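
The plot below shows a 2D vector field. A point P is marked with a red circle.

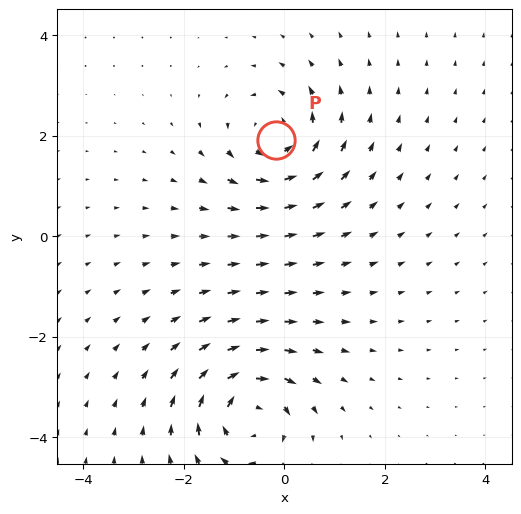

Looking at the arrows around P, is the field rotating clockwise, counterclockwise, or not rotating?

Near P at (-0.2, 1.9) the arrows circulate counterclockwise. The curl (z-component) there is about +5; positive curl means counterclockwise rotation.

counterclockwise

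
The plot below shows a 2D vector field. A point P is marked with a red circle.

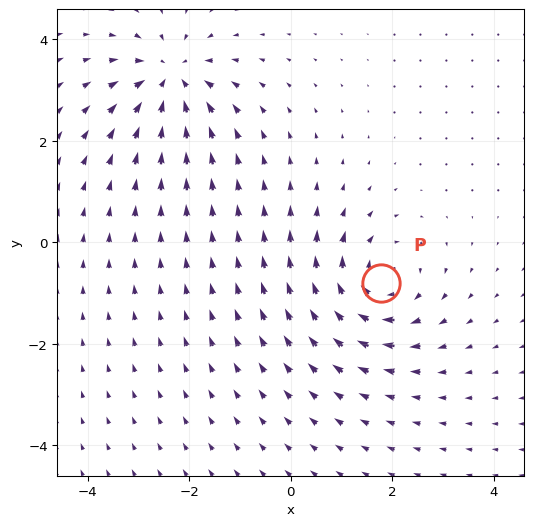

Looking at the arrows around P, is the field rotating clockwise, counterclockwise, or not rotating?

clockwise

Near P at (1.8, -0.8) the arrows circulate clockwise. The curl (z-component) there is about -4; negative curl means clockwise rotation.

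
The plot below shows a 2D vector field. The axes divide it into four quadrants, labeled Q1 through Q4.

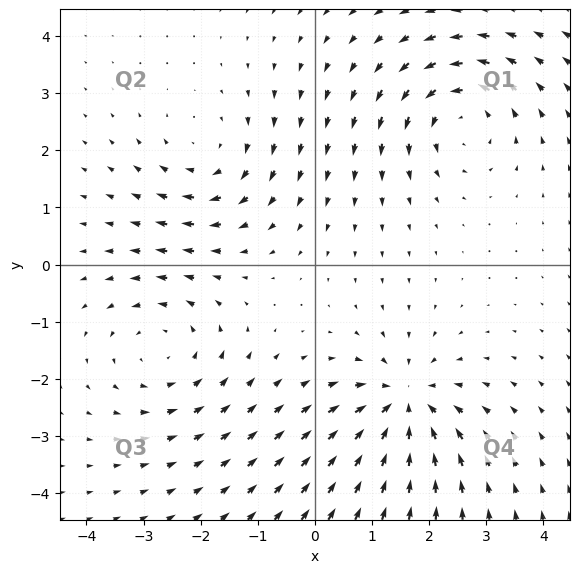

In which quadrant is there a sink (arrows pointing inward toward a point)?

Q4

The sink sits at approximately (1.6, -2.4), which lies in quadrant Q4. The divergence there is about -6, negative as expected for a sink.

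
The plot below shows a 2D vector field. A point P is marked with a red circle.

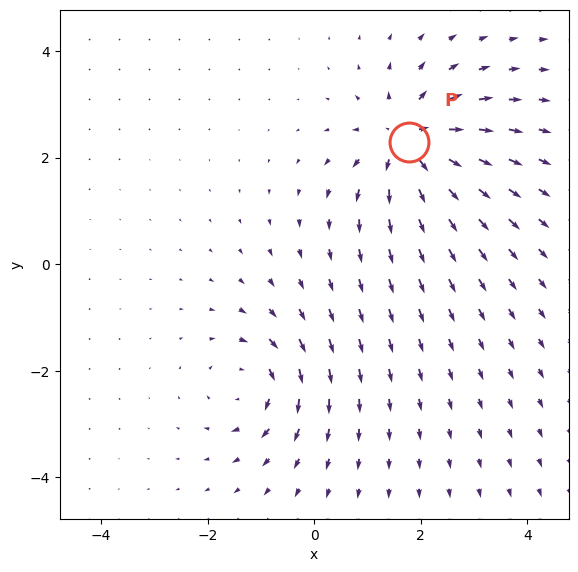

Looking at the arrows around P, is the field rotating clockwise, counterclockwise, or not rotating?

not rotating

Near P at (1.8, 2.3) the arrows show no circulation. The curl there is ≈0.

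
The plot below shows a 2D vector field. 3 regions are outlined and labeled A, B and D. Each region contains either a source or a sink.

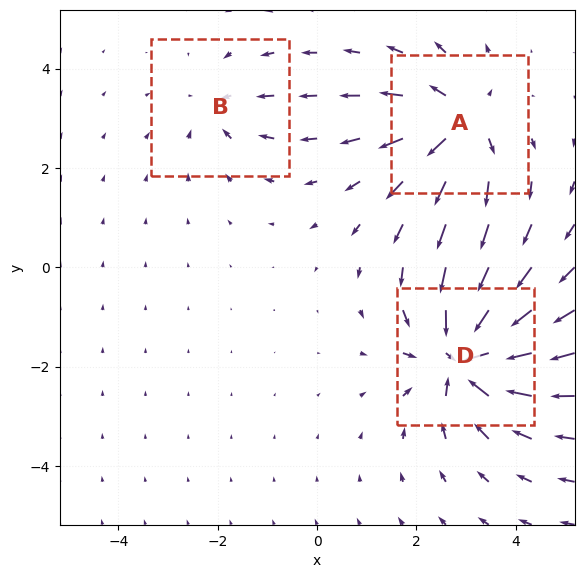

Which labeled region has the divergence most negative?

D

Divergence at each region's feature centre — A: about +4, B: about -2, D: about -6. Region D is most negative.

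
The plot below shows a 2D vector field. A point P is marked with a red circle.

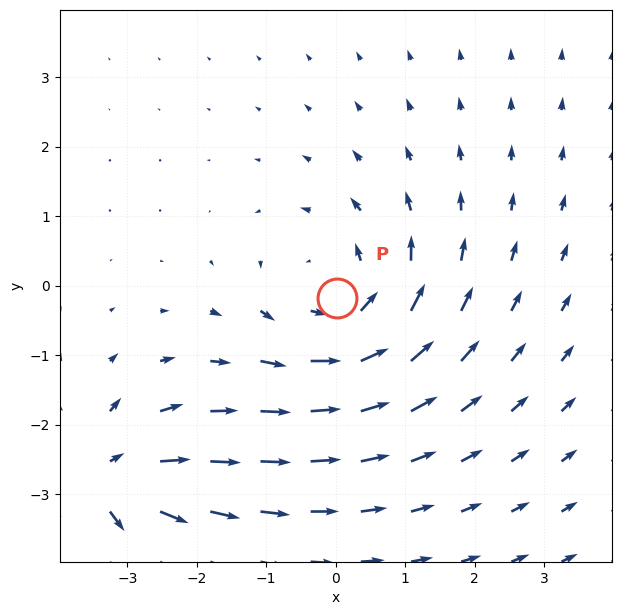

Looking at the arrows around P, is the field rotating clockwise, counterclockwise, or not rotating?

counterclockwise

Near P at (0.0, -0.2) the arrows circulate counterclockwise. The curl (z-component) there is about +4; positive curl means counterclockwise rotation.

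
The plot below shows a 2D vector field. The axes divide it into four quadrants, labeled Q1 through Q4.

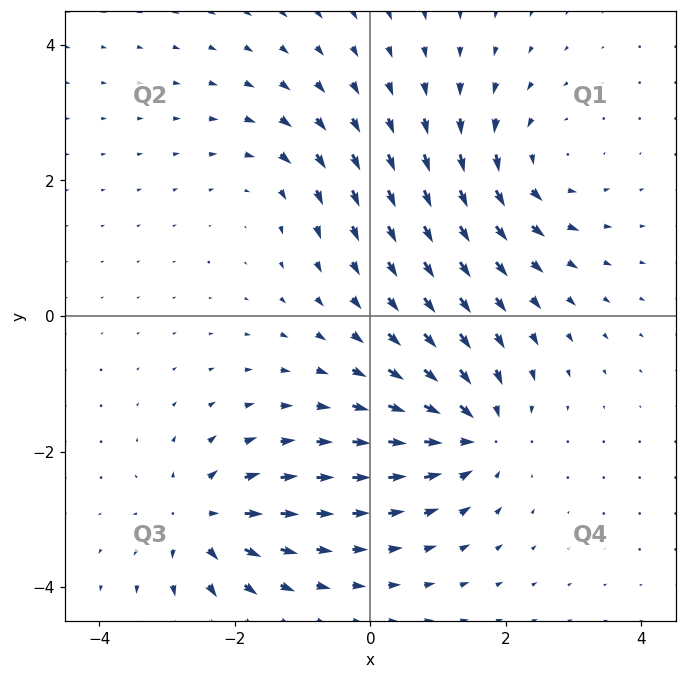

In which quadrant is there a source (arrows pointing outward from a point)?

Q3

The source sits at approximately (-2.5, -3.0), which lies in quadrant Q3. The divergence there is about +6, positive as expected for a source.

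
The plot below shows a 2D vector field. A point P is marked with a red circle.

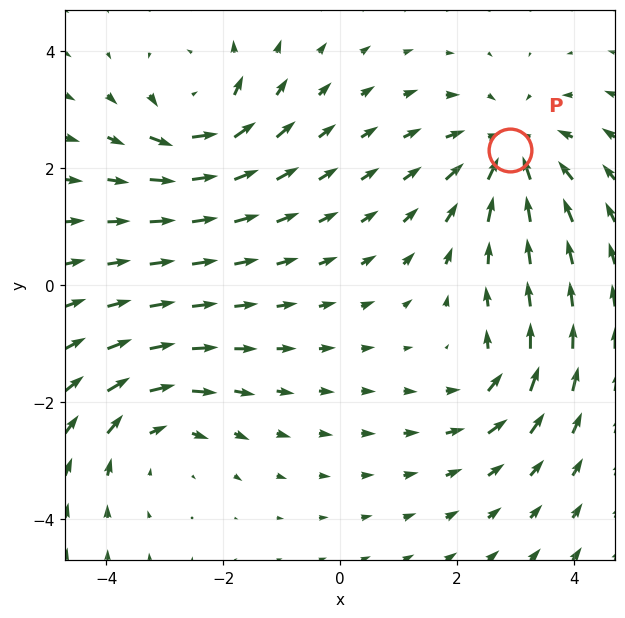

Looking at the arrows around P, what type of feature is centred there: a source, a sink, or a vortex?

At P (2.9, 2.3) the arrows converge inward. Divergence about -4, curl ≈0 — negative divergence with near-zero curl is a sink.

sink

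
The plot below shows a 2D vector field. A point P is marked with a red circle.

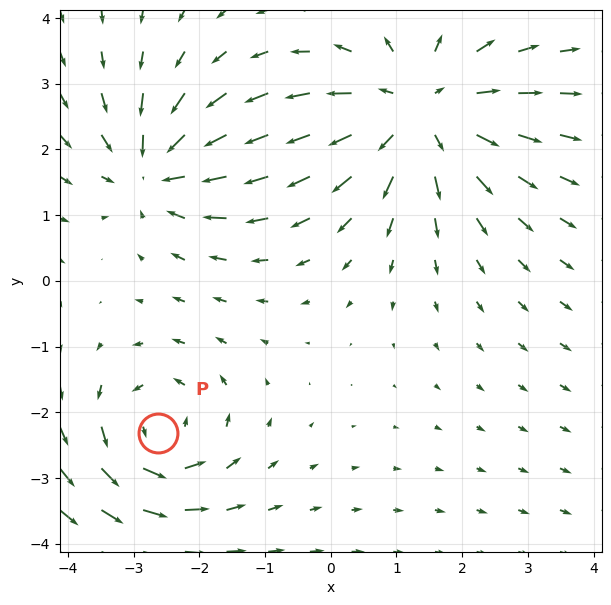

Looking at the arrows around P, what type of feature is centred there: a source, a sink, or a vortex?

At P (-2.6, -2.3) the arrows circulate counterclockwise. Divergence ≈0, curl about +4 — near-zero divergence with nonzero curl is a vortex.

vortex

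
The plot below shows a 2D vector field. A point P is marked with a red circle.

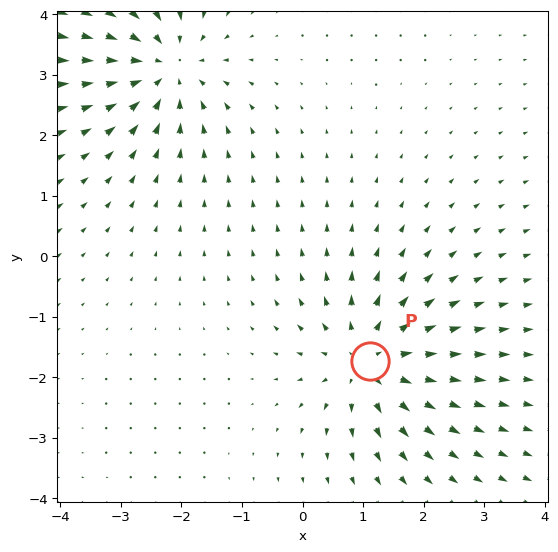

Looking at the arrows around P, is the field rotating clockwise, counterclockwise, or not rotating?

not rotating

Near P at (1.1, -1.7) the arrows show no circulation. The curl there is ≈0.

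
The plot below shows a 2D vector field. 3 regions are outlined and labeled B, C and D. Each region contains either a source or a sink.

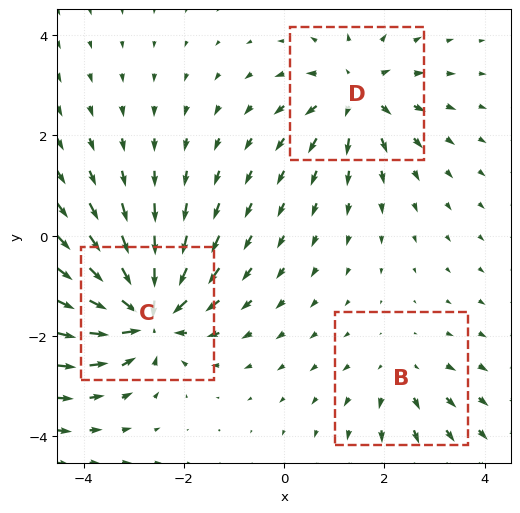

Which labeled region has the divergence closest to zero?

B

Divergence at each region's feature centre — B: about +2, C: about -6, D: about +4. Region B is closest to zero.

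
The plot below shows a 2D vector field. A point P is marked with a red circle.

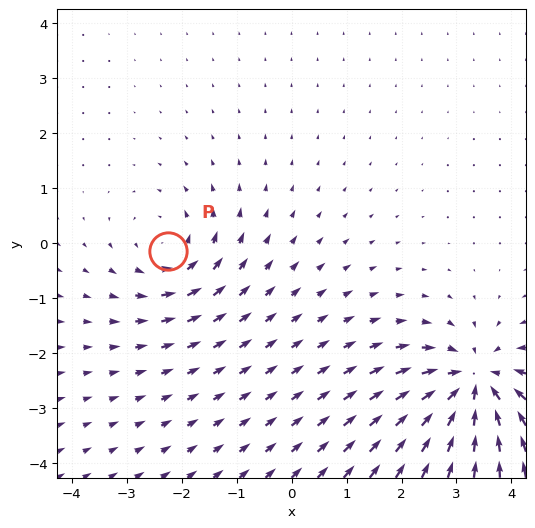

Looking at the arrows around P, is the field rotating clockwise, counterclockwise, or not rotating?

counterclockwise

Near P at (-2.2, -0.1) the arrows circulate counterclockwise. The curl (z-component) there is about +3; positive curl means counterclockwise rotation.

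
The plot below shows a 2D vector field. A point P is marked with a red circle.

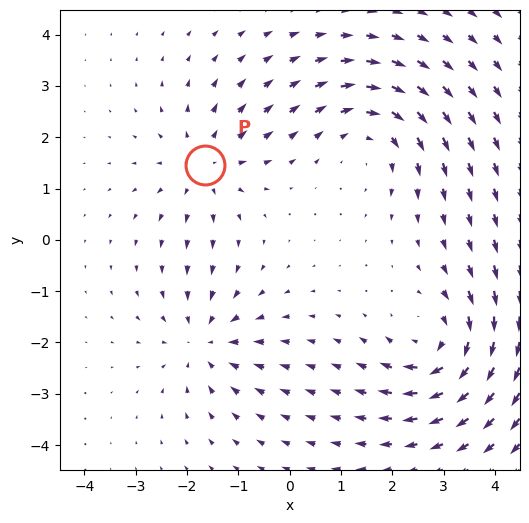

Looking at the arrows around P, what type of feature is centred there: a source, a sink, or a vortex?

source

At P (-1.7, 1.5) the arrows spread outward. Divergence about +4, curl ≈0 — positive divergence with near-zero curl is a source.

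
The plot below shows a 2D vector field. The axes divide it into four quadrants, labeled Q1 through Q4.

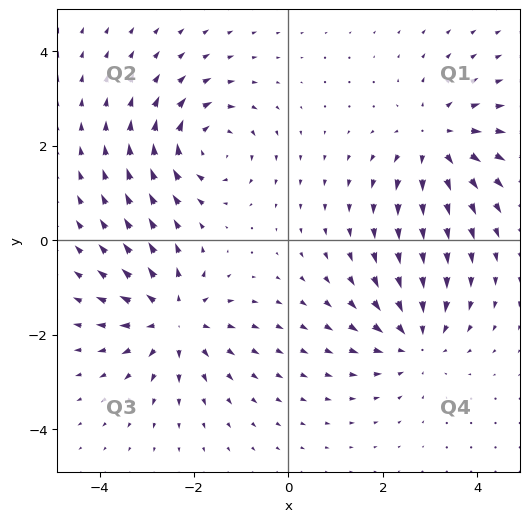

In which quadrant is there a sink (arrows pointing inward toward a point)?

The sink sits at approximately (2.7, -2.1), which lies in quadrant Q4. The divergence there is about -4, negative as expected for a sink.

Q4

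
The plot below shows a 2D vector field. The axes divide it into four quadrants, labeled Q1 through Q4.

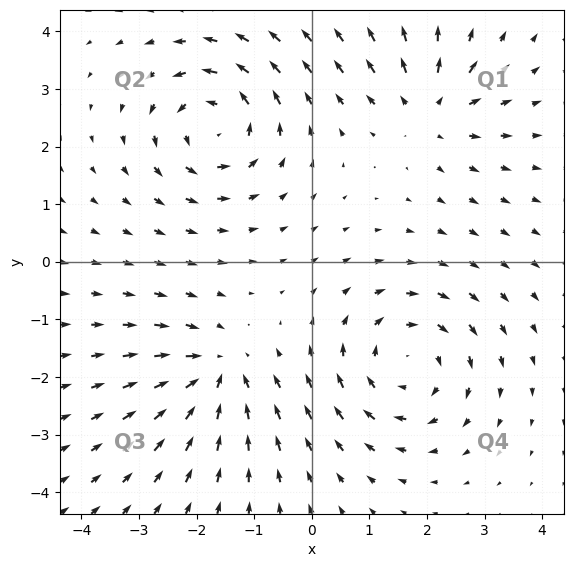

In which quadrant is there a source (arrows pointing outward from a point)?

Q1

The source sits at approximately (2.1, 2.6), which lies in quadrant Q1. The divergence there is about +4, positive as expected for a source.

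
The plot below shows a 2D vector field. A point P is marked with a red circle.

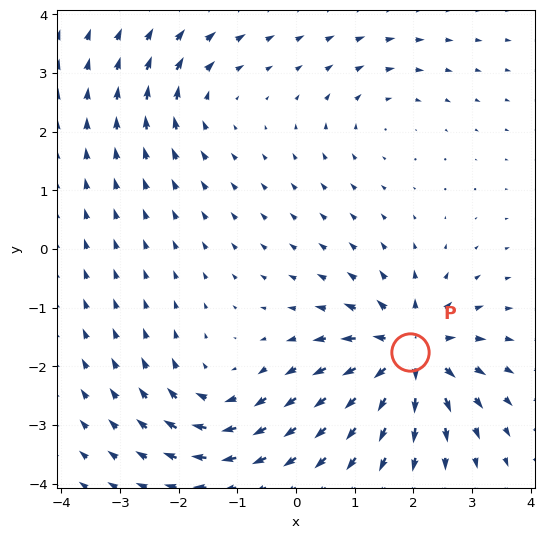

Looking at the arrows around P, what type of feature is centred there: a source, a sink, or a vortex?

At P (1.9, -1.8) the arrows spread outward. Divergence about +7, curl ≈0 — positive divergence with near-zero curl is a source.

source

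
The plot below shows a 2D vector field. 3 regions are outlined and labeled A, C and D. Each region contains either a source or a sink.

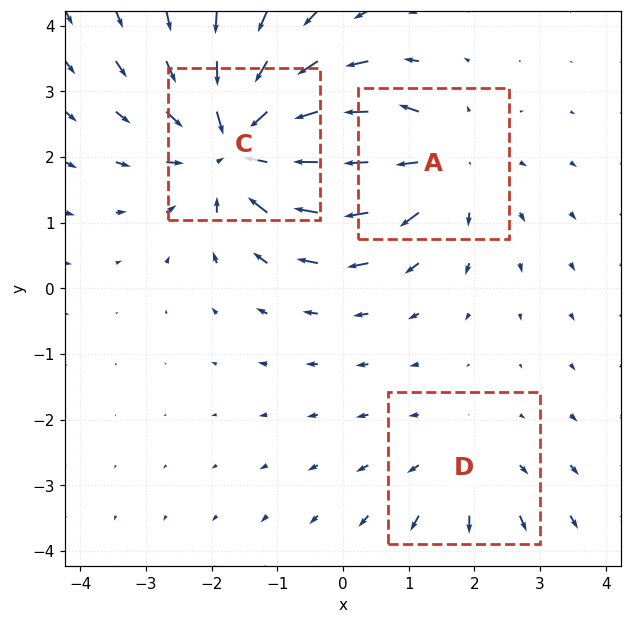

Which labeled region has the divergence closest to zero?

Divergence at each region's feature centre — A: about +3, C: about -5, D: about +2. Region D is closest to zero.

D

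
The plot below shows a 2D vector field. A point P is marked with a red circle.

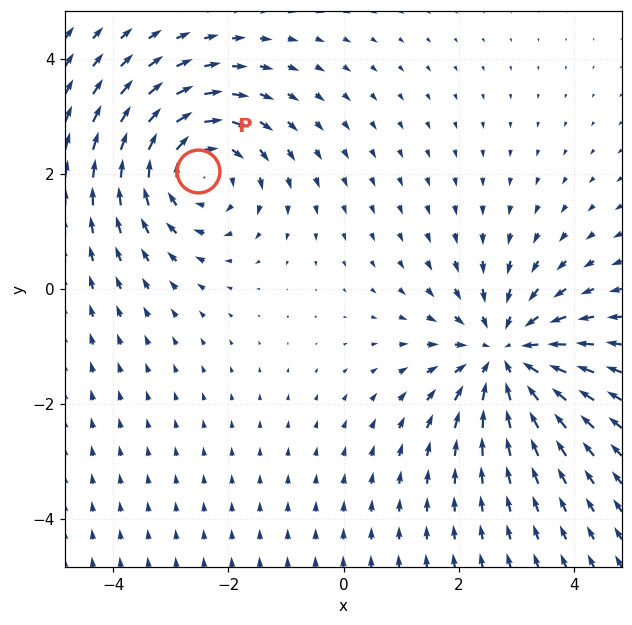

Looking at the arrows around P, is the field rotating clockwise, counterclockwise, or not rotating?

Near P at (-2.5, 2.1) the arrows circulate clockwise. The curl (z-component) there is about -3; negative curl means clockwise rotation.

clockwise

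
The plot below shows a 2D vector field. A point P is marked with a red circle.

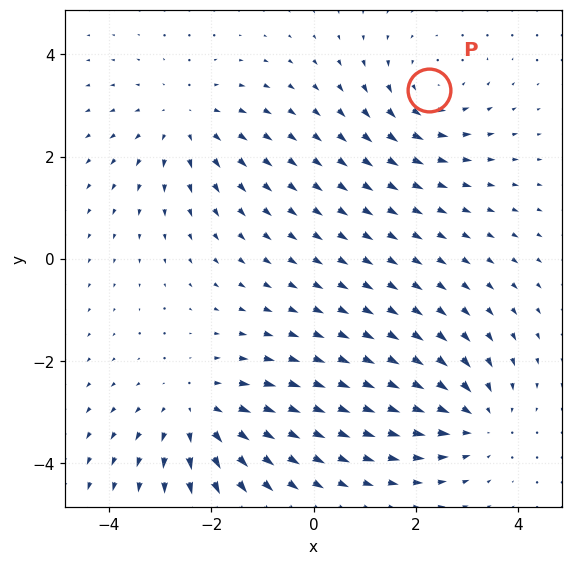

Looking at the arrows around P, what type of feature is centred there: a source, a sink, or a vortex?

vortex

At P (2.2, 3.3) the arrows circulate counterclockwise. Divergence ≈0, curl about +3 — near-zero divergence with nonzero curl is a vortex.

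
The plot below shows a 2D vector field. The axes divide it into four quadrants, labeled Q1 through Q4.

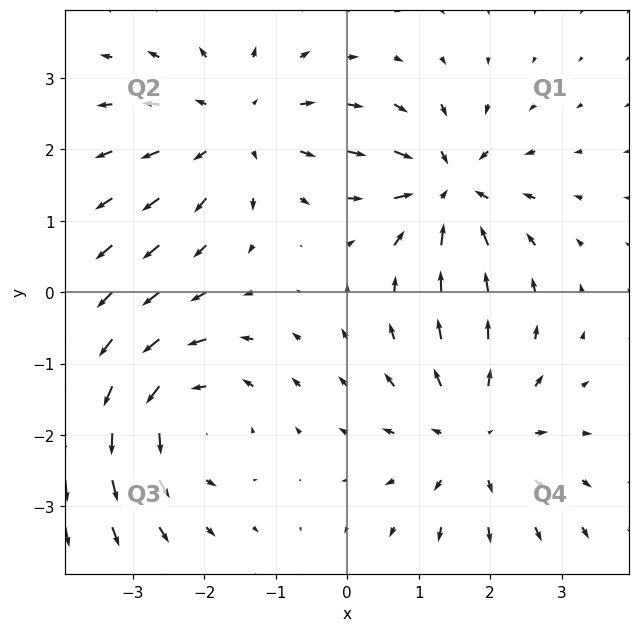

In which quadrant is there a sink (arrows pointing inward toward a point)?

Q1

The sink sits at approximately (1.4, 1.4), which lies in quadrant Q1. The divergence there is about -5, negative as expected for a sink.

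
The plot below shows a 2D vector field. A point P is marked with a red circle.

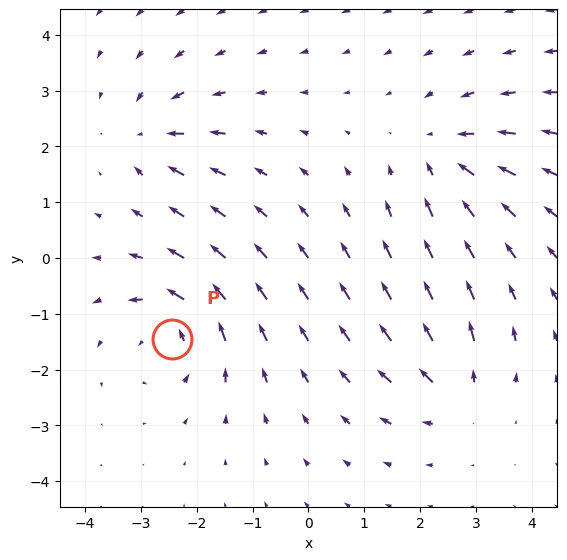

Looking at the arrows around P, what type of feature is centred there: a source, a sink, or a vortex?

vortex

At P (-2.5, -1.4) the arrows circulate counterclockwise. Divergence ≈0, curl about +5 — near-zero divergence with nonzero curl is a vortex.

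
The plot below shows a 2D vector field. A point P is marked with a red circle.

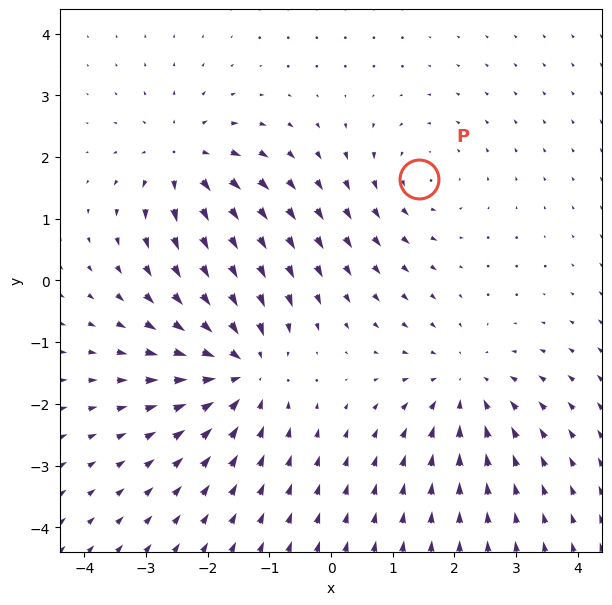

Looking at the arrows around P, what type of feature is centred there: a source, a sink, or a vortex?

vortex

At P (1.4, 1.6) the arrows circulate counterclockwise. Divergence ≈0, curl about +3 — near-zero divergence with nonzero curl is a vortex.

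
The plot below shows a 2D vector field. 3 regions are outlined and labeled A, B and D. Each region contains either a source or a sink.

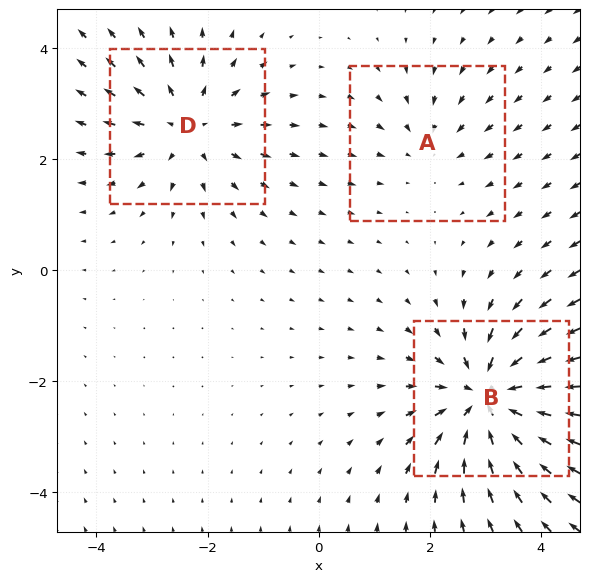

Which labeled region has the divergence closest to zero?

Divergence at each region's feature centre — A: about -2, B: about -5, D: about +3. Region A is closest to zero.

A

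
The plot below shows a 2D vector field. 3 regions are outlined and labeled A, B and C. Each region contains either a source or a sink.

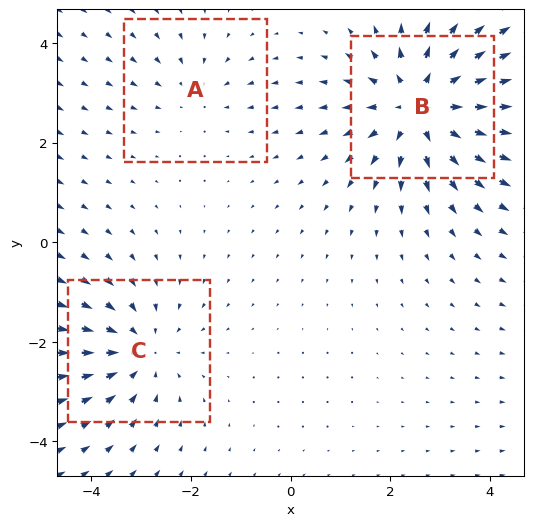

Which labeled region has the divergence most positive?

Divergence at each region's feature centre — A: about -2, B: about +4, C: about -3. Region B is most positive.

B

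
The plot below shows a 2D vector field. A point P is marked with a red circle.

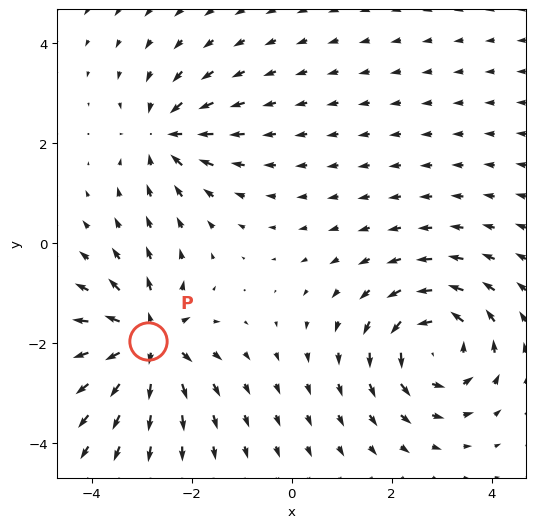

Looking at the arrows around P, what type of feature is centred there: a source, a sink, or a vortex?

At P (-2.9, -2.0) the arrows spread outward. Divergence about +6, curl ≈0 — positive divergence with near-zero curl is a source.

source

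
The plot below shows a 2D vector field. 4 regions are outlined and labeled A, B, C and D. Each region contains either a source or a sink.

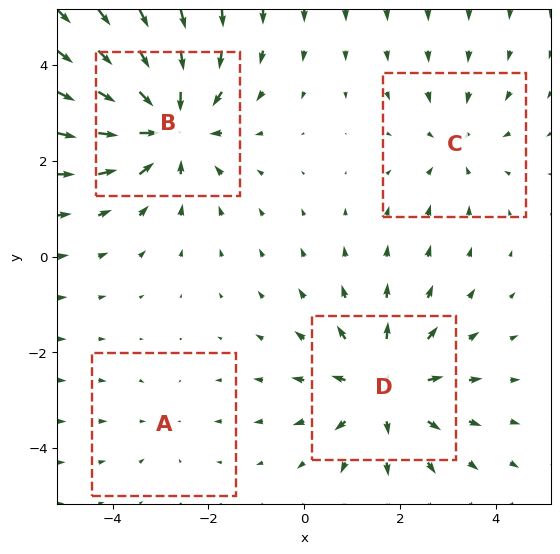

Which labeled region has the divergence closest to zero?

A

Divergence at each region's feature centre — A: about -2, B: about -6, C: about -3, D: about +5. Region A is closest to zero.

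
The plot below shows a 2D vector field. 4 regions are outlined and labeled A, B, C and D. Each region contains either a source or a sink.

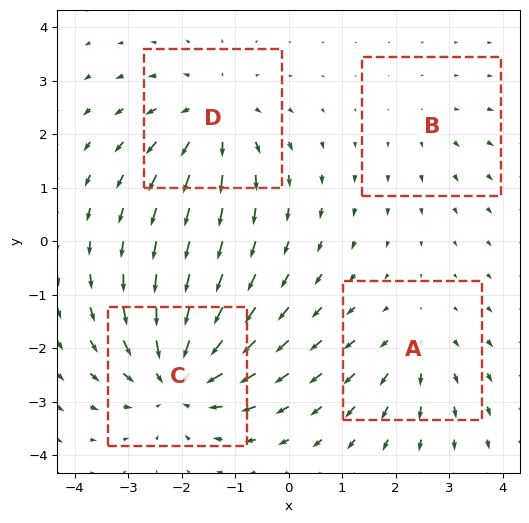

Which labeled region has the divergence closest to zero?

Divergence at each region's feature centre — A: about +3, B: about +2, C: about -6, D: about +5. Region B is closest to zero.

B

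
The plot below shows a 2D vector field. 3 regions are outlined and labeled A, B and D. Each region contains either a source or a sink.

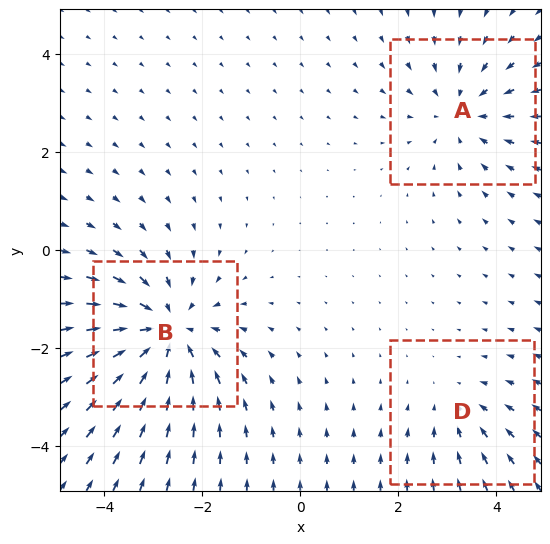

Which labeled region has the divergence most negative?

B

Divergence at each region's feature centre — A: about -3, B: about -4, D: about -2. Region B is most negative.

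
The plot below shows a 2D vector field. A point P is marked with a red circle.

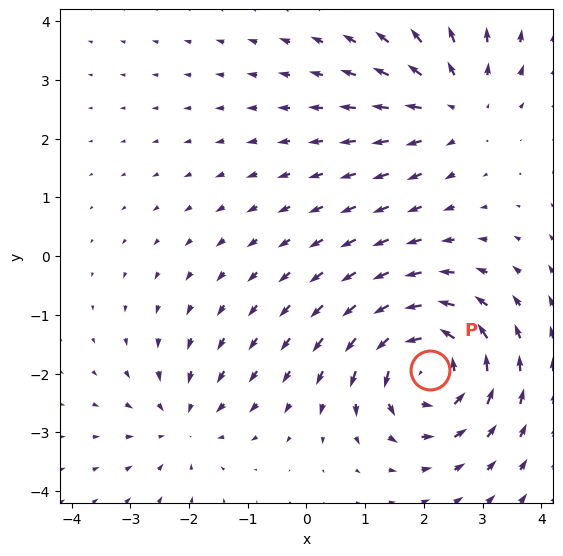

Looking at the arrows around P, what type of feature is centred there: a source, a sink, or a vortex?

At P (2.1, -1.9) the arrows circulate counterclockwise. Divergence ≈0, curl about +6 — near-zero divergence with nonzero curl is a vortex.

vortex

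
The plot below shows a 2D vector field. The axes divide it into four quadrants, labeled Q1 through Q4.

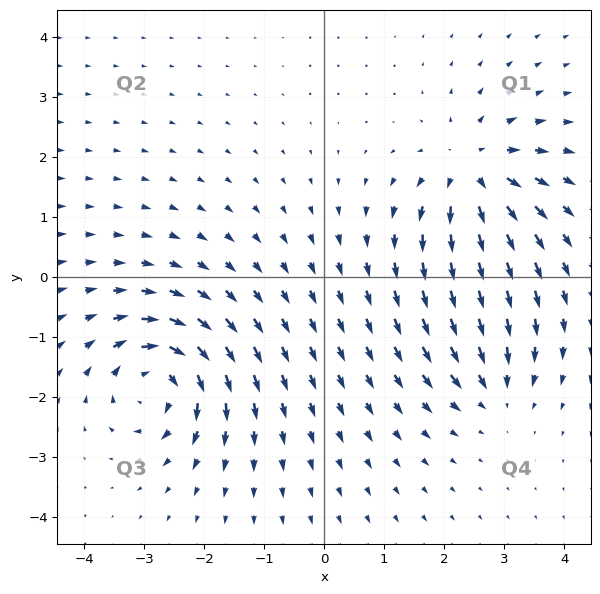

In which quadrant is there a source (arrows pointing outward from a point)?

Q1

The source sits at approximately (2.5, 1.8), which lies in quadrant Q1. The divergence there is about +5, positive as expected for a source.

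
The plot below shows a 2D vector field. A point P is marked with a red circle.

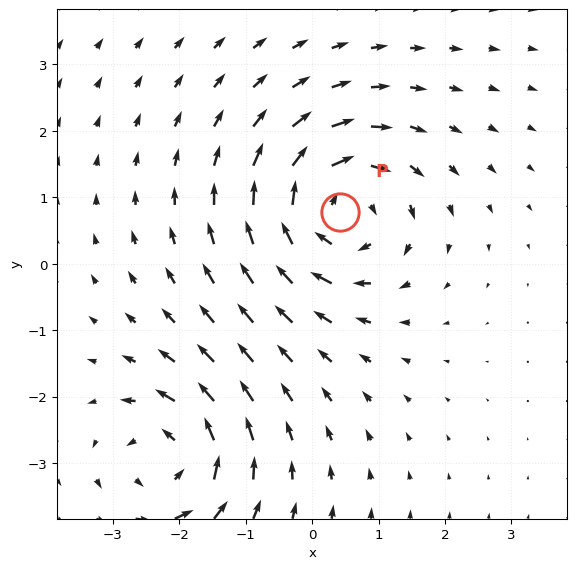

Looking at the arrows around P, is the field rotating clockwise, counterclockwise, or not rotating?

Near P at (0.4, 0.8) the arrows circulate clockwise. The curl (z-component) there is about -5; negative curl means clockwise rotation.

clockwise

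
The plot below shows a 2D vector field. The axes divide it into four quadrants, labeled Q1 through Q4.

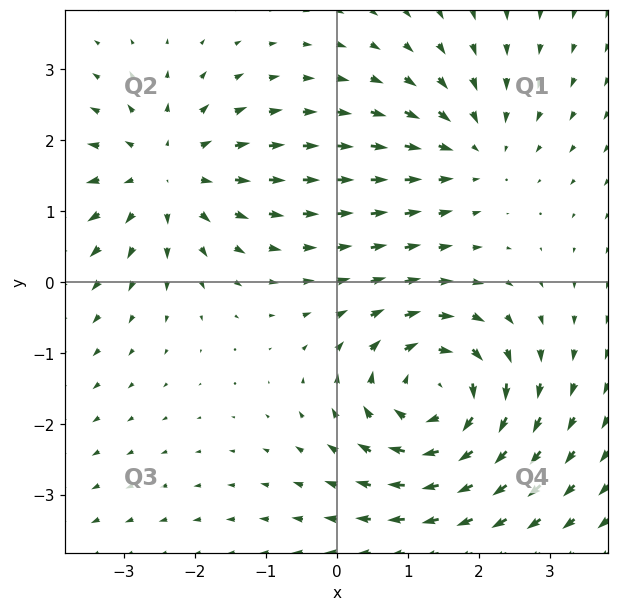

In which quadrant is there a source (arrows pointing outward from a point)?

The source sits at approximately (-2.4, 1.5), which lies in quadrant Q2. The divergence there is about +4, positive as expected for a source.

Q2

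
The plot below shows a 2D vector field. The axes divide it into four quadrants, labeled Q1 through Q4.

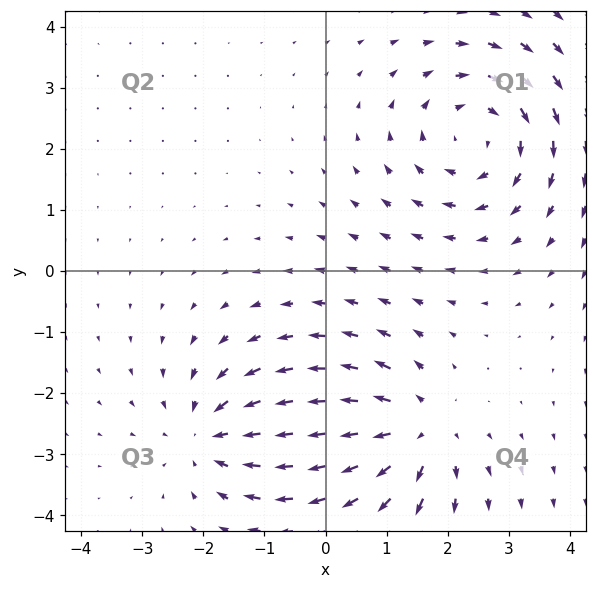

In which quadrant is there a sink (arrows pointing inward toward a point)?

Q3

The sink sits at approximately (-1.8, -2.7), which lies in quadrant Q3. The divergence there is about -3, negative as expected for a sink.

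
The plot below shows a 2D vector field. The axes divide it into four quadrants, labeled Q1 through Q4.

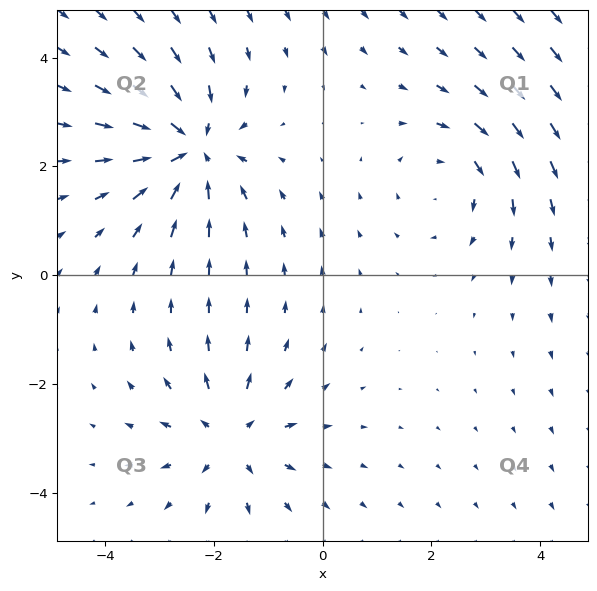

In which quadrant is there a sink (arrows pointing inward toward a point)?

The sink sits at approximately (-2.4, 2.3), which lies in quadrant Q2. The divergence there is about -4, negative as expected for a sink.

Q2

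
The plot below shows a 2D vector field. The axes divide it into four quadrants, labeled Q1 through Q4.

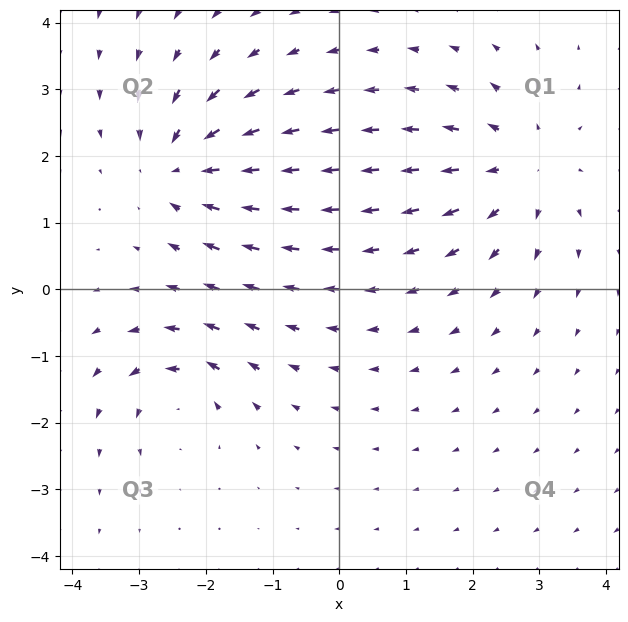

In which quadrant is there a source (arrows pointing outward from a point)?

Q1

The source sits at approximately (2.7, 1.8), which lies in quadrant Q1. The divergence there is about +4, positive as expected for a source.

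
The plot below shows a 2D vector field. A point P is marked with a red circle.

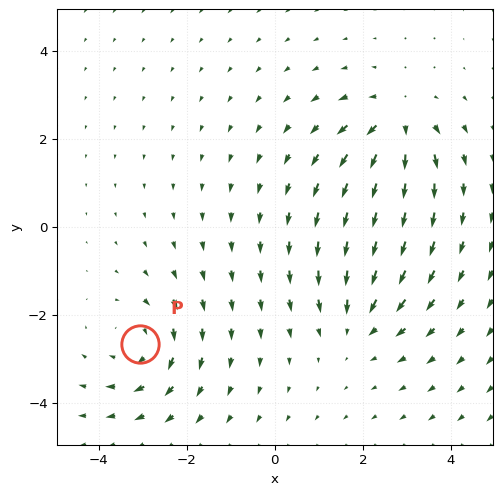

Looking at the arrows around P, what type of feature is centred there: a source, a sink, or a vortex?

vortex

At P (-3.1, -2.7) the arrows circulate clockwise. Divergence ≈0, curl about -4 — near-zero divergence with nonzero curl is a vortex.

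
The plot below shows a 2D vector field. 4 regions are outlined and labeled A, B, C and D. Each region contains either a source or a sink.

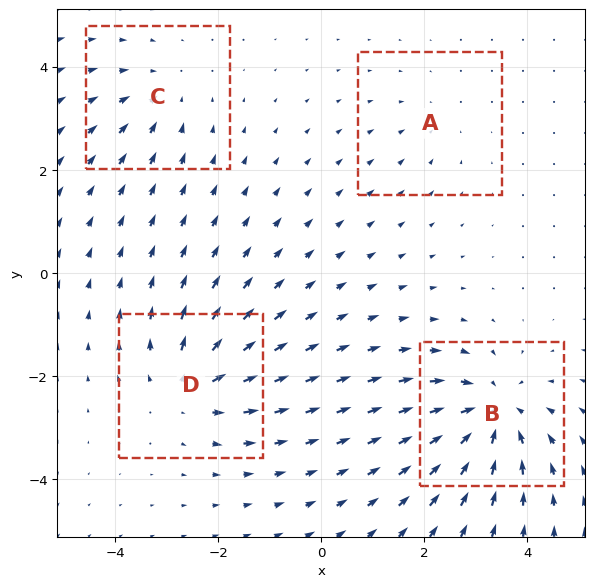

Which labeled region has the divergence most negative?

B

Divergence at each region's feature centre — A: about -2, B: about -7, C: about -4, D: about +5. Region B is most negative.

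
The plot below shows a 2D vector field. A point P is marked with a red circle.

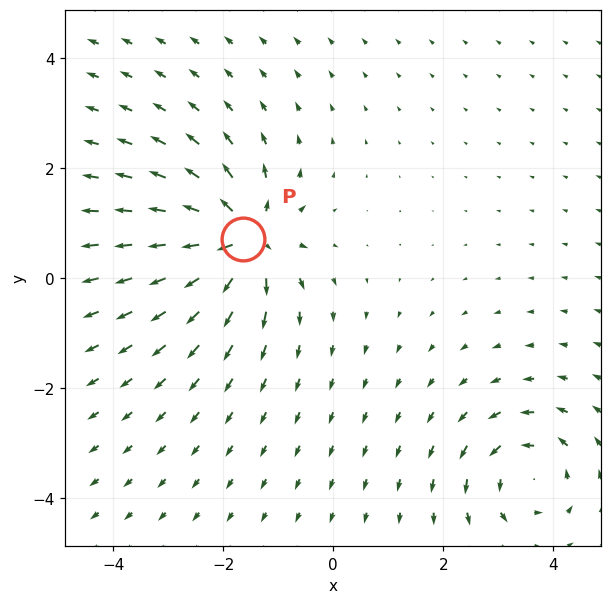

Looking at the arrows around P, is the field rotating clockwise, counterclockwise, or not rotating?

Near P at (-1.6, 0.7) the arrows show no circulation. The curl there is ≈0.

not rotating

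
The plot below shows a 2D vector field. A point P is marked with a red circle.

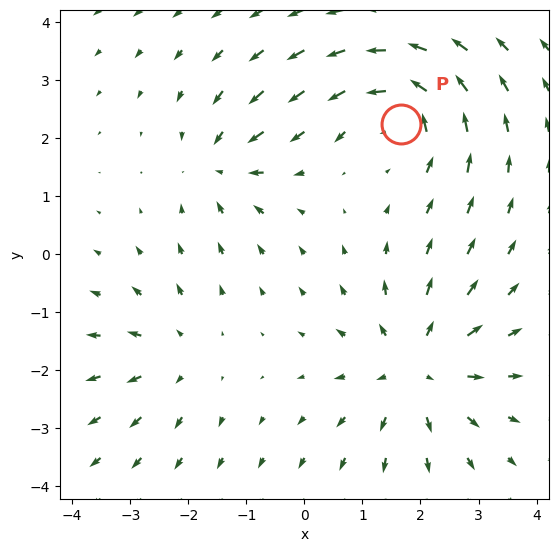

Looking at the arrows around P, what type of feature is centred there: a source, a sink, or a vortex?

vortex

At P (1.7, 2.2) the arrows circulate counterclockwise. Divergence ≈0, curl about +4 — near-zero divergence with nonzero curl is a vortex.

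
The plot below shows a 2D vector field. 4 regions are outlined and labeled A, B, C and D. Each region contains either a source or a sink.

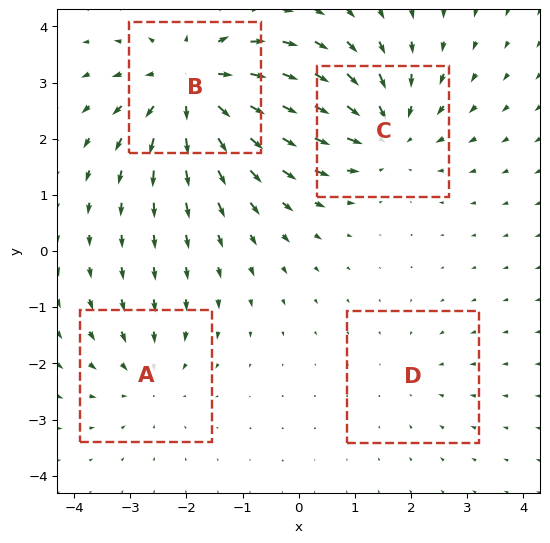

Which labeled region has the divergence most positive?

Divergence at each region's feature centre — A: about -3, B: about +6, C: about -5, D: about -2. Region B is most positive.

B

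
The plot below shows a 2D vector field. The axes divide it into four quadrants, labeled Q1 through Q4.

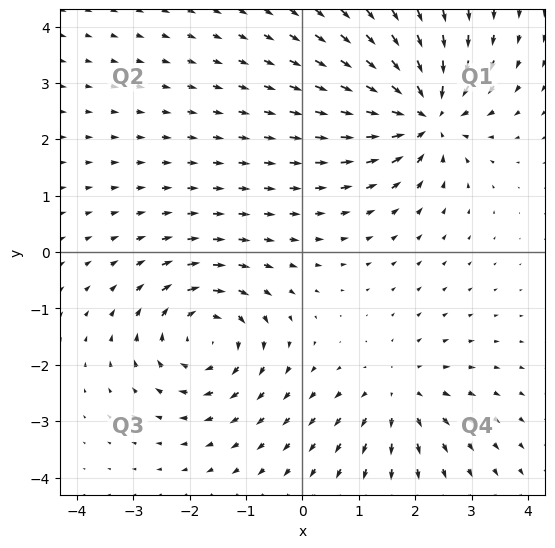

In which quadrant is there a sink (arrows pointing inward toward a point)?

The sink sits at approximately (2.2, 2.4), which lies in quadrant Q1. The divergence there is about -7, negative as expected for a sink.

Q1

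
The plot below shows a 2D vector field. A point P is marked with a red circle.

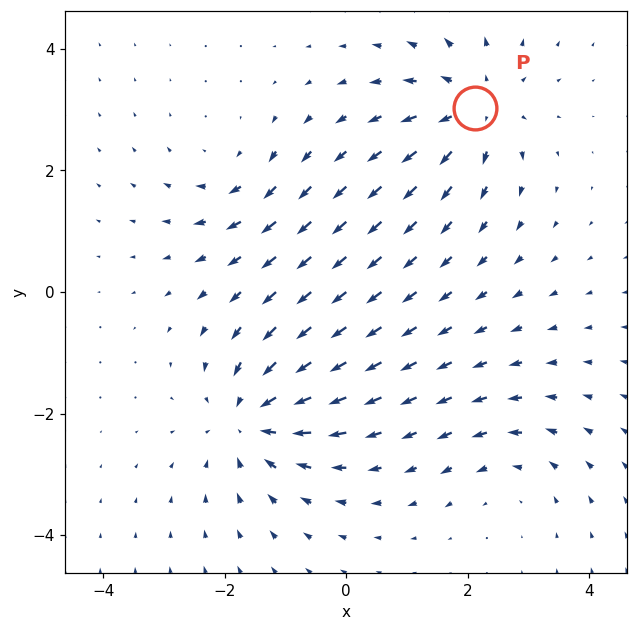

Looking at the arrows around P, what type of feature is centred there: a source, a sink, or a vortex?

source

At P (2.1, 3.0) the arrows spread outward. Divergence about +4, curl ≈0 — positive divergence with near-zero curl is a source.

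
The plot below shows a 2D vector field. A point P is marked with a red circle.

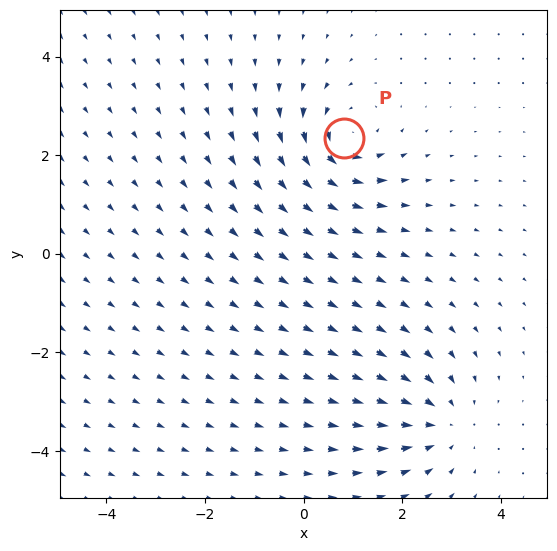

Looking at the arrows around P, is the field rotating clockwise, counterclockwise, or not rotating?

Near P at (0.8, 2.4) the arrows circulate counterclockwise. The curl (z-component) there is about +6; positive curl means counterclockwise rotation.

counterclockwise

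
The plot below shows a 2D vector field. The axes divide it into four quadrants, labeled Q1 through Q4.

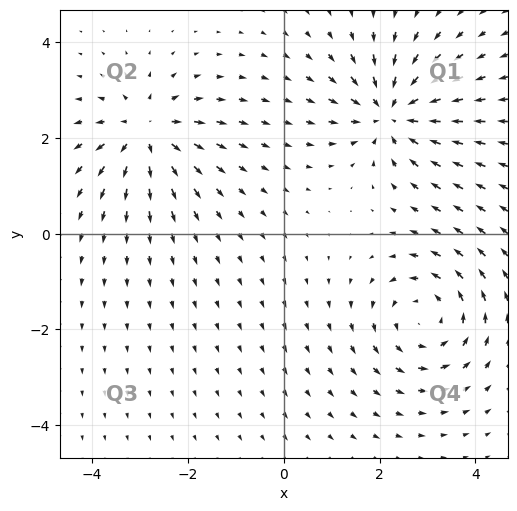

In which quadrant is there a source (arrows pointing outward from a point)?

Q2

The source sits at approximately (-2.9, 2.1), which lies in quadrant Q2. The divergence there is about +5, positive as expected for a source.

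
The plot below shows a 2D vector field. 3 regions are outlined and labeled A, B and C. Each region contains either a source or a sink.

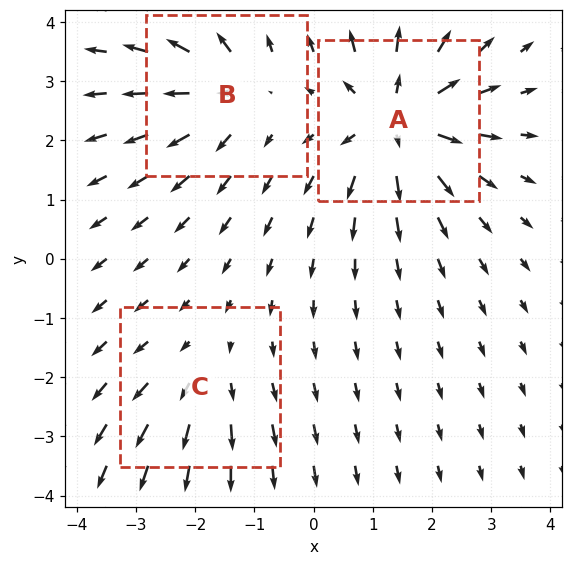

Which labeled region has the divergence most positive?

A

Divergence at each region's feature centre — A: about +6, B: about +4, C: about +2. Region A is most positive.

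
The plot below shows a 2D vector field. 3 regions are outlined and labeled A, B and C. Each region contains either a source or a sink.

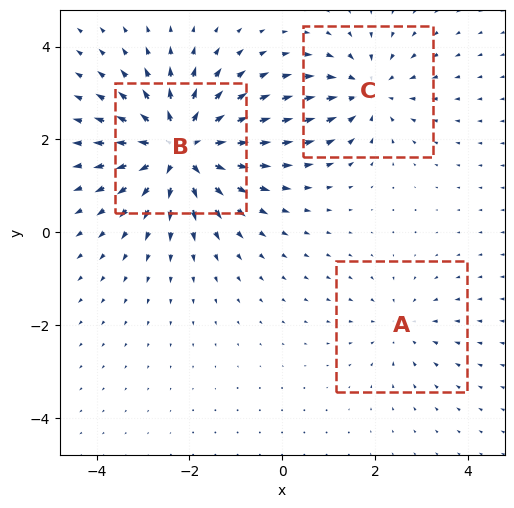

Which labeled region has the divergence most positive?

Divergence at each region's feature centre — A: about -2, B: about +6, C: about -3. Region B is most positive.

B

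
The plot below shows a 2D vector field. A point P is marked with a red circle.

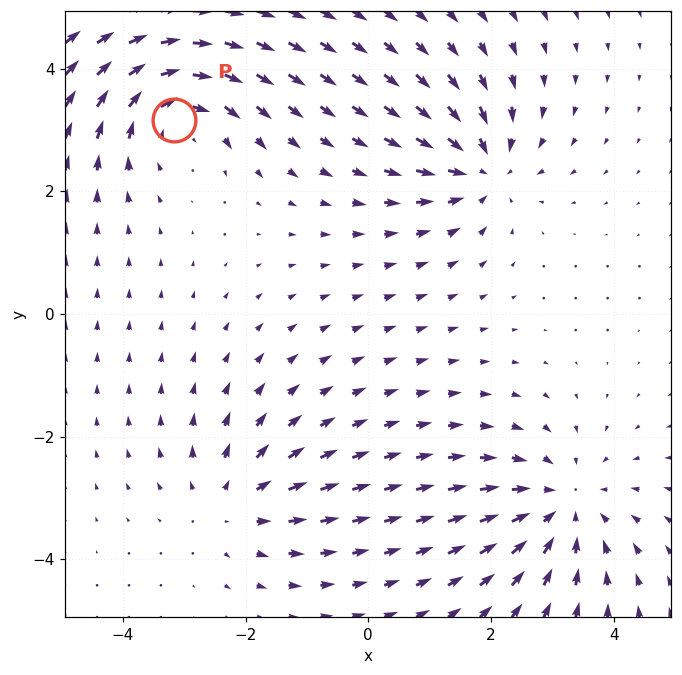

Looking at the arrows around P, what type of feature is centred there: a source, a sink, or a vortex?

vortex

At P (-3.2, 3.2) the arrows circulate clockwise. Divergence ≈0, curl about -5 — near-zero divergence with nonzero curl is a vortex.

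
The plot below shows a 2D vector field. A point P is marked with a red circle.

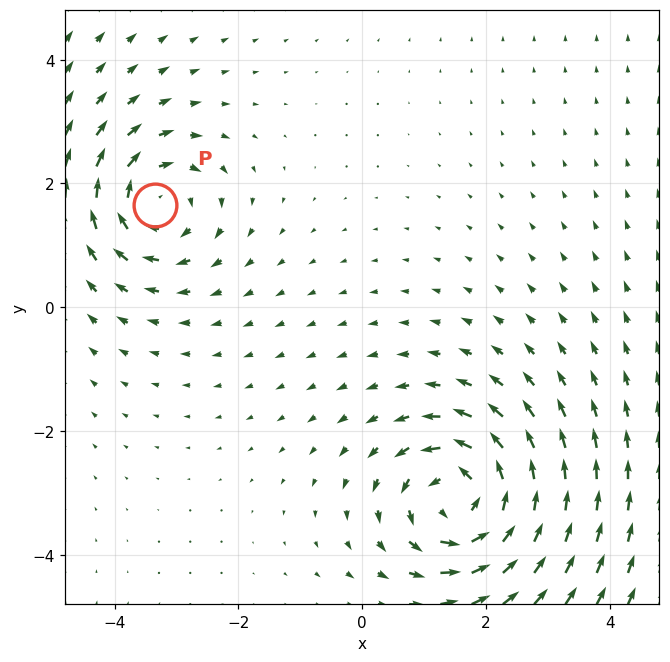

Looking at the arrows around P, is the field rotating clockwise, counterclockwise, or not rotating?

Near P at (-3.3, 1.6) the arrows circulate clockwise. The curl (z-component) there is about -4; negative curl means clockwise rotation.

clockwise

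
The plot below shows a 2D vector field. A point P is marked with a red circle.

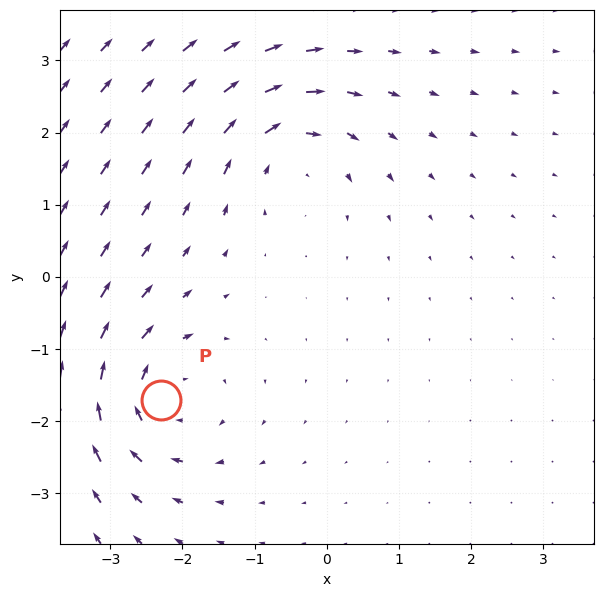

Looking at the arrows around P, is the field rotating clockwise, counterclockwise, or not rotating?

Near P at (-2.3, -1.7) the arrows circulate clockwise. The curl (z-component) there is about -5; negative curl means clockwise rotation.

clockwise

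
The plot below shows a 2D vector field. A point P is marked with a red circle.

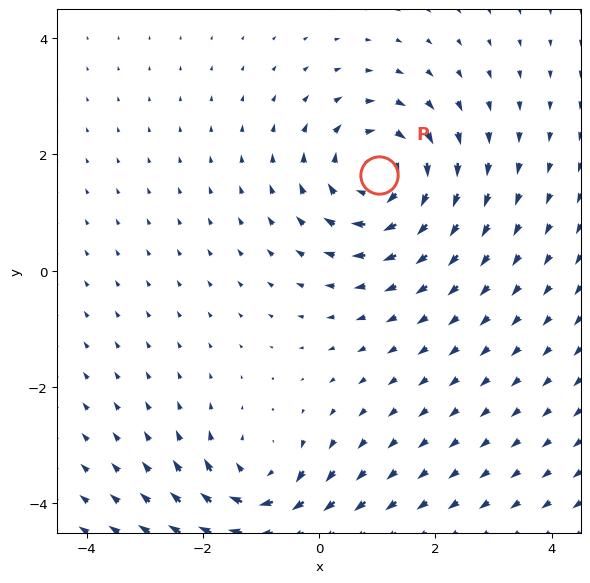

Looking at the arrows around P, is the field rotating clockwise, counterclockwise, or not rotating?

clockwise

Near P at (1.0, 1.6) the arrows circulate clockwise. The curl (z-component) there is about -5; negative curl means clockwise rotation.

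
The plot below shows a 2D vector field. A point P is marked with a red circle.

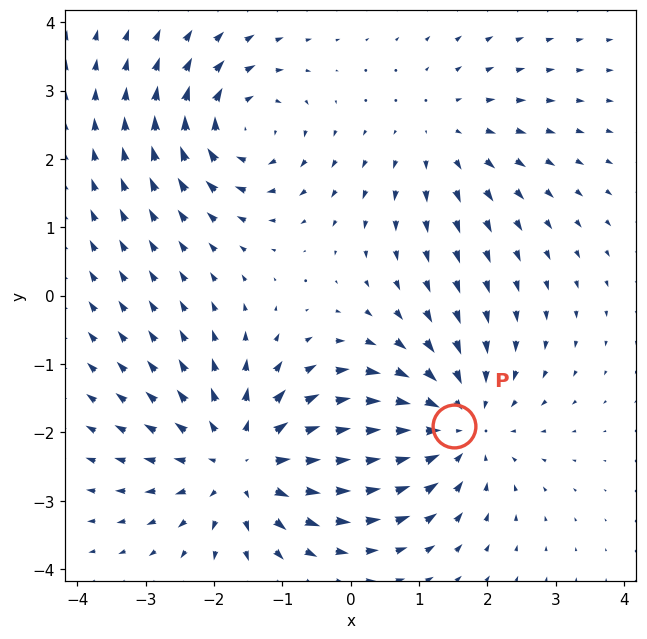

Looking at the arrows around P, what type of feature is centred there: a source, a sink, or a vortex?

At P (1.5, -1.9) the arrows converge inward. Divergence about -4, curl ≈0 — negative divergence with near-zero curl is a sink.

sink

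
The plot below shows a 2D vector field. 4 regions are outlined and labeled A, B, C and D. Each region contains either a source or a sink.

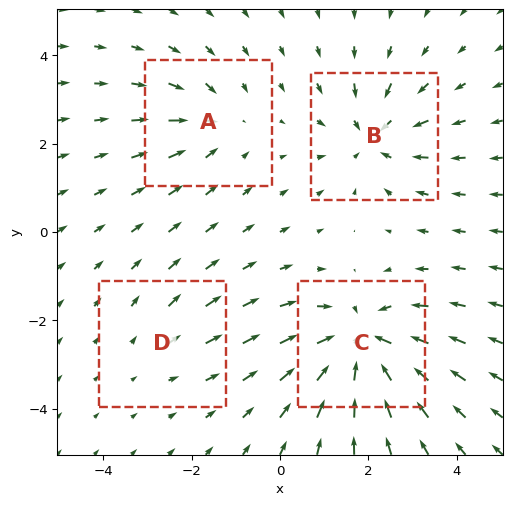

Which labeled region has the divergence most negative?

Divergence at each region's feature centre — A: about -3, B: about -5, C: about -7, D: about +2. Region C is most negative.

C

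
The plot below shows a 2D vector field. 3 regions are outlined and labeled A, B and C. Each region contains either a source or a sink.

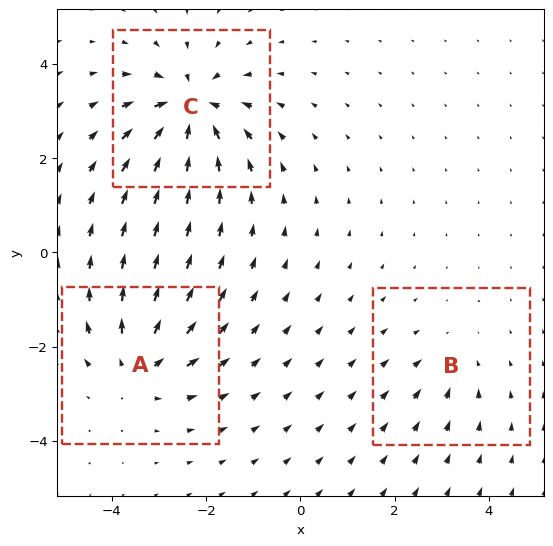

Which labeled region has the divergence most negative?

Divergence at each region's feature centre — A: about +4, B: about -2, C: about -5. Region C is most negative.

C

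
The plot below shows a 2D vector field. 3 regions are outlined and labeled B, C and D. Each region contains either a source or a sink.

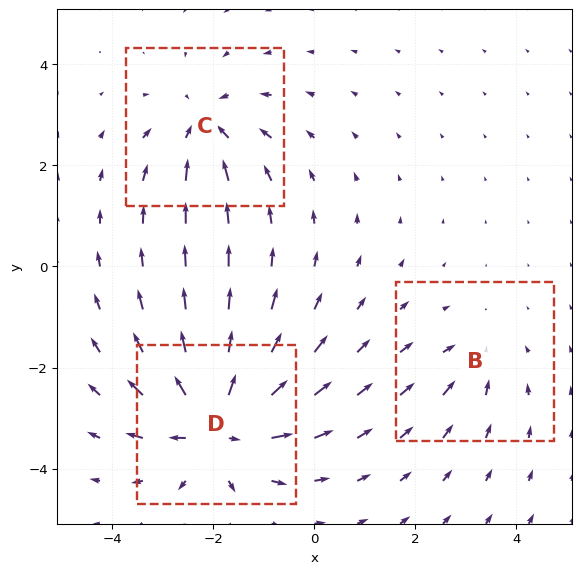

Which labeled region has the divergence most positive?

D

Divergence at each region's feature centre — B: about -2, C: about -4, D: about +6. Region D is most positive.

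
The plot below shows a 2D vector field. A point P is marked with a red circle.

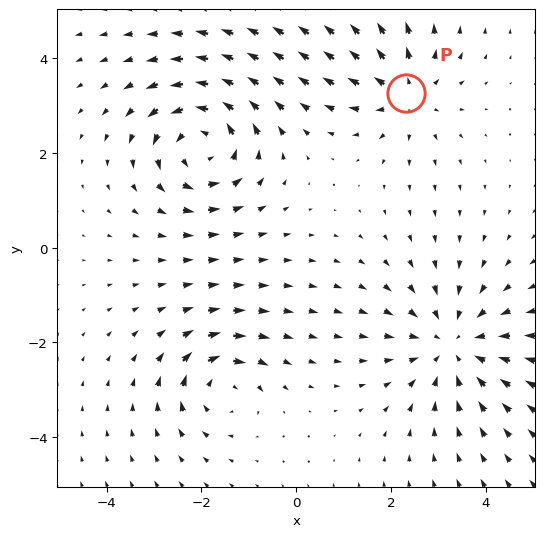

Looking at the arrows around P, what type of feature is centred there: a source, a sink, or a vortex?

source

At P (2.3, 3.3) the arrows spread outward. Divergence about +4, curl ≈0 — positive divergence with near-zero curl is a source.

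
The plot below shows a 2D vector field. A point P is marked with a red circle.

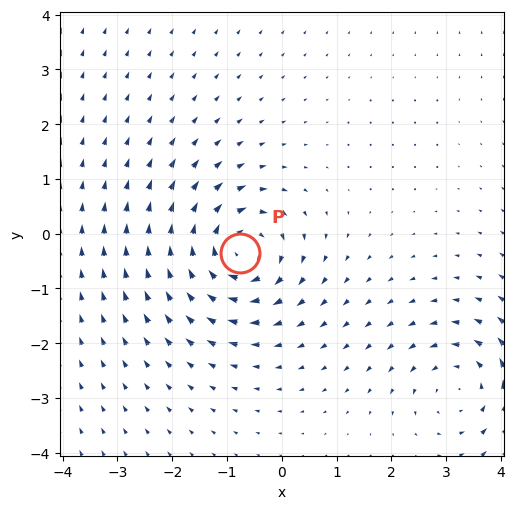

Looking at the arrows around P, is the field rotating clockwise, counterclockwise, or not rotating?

Near P at (-0.8, -0.3) the arrows circulate clockwise. The curl (z-component) there is about -6; negative curl means clockwise rotation.

clockwise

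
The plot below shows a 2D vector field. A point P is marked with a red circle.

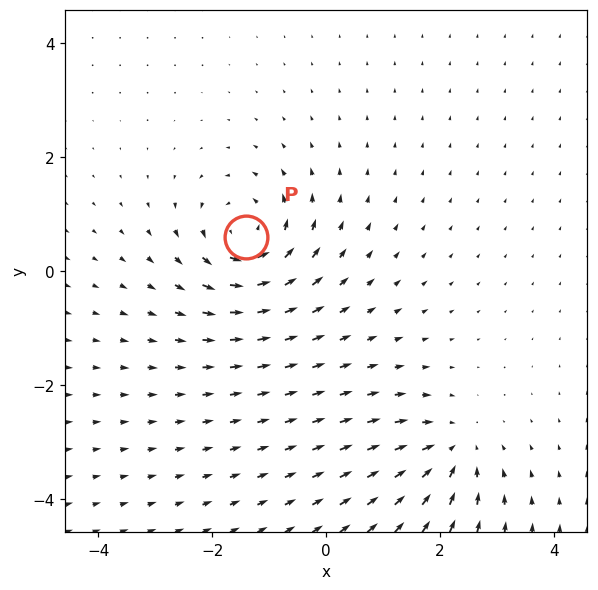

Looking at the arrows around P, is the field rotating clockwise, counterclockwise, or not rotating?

counterclockwise

Near P at (-1.4, 0.6) the arrows circulate counterclockwise. The curl (z-component) there is about +6; positive curl means counterclockwise rotation.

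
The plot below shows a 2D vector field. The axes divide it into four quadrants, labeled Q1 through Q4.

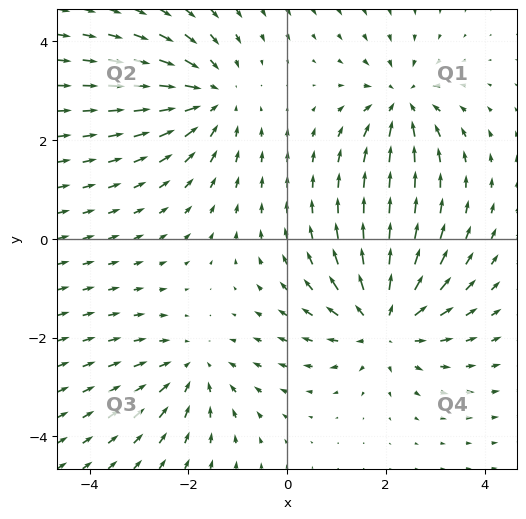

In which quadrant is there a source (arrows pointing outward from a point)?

Q4

The source sits at approximately (2.0, -1.7), which lies in quadrant Q4. The divergence there is about +5, positive as expected for a source.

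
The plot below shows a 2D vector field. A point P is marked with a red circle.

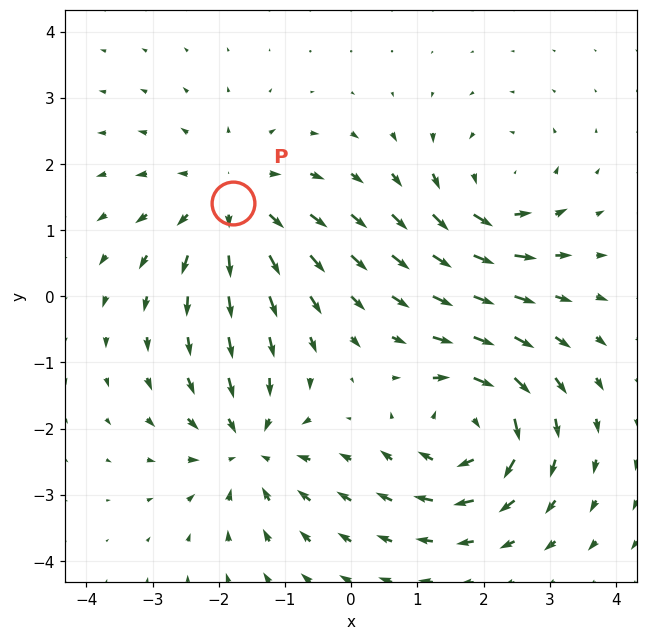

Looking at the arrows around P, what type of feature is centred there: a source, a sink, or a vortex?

source

At P (-1.8, 1.4) the arrows spread outward. Divergence about +4, curl ≈0 — positive divergence with near-zero curl is a source.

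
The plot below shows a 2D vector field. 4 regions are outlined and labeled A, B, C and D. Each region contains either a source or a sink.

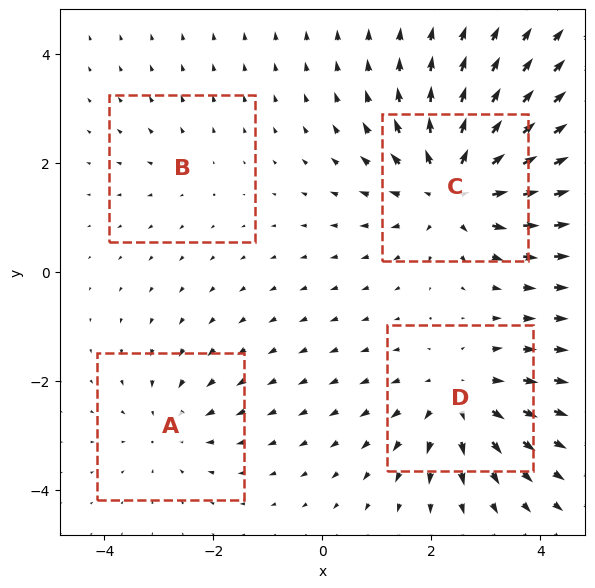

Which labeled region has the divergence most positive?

Divergence at each region's feature centre — A: about -3, B: about +2, C: about +7, D: about +5. Region C is most positive.

C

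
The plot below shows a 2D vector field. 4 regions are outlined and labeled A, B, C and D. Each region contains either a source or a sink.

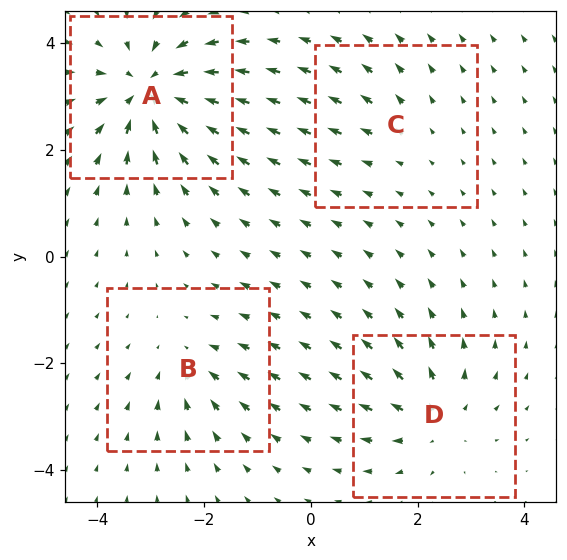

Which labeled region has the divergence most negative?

A

Divergence at each region's feature centre — A: about -8, B: about -3, C: about +2, D: about +5. Region A is most negative.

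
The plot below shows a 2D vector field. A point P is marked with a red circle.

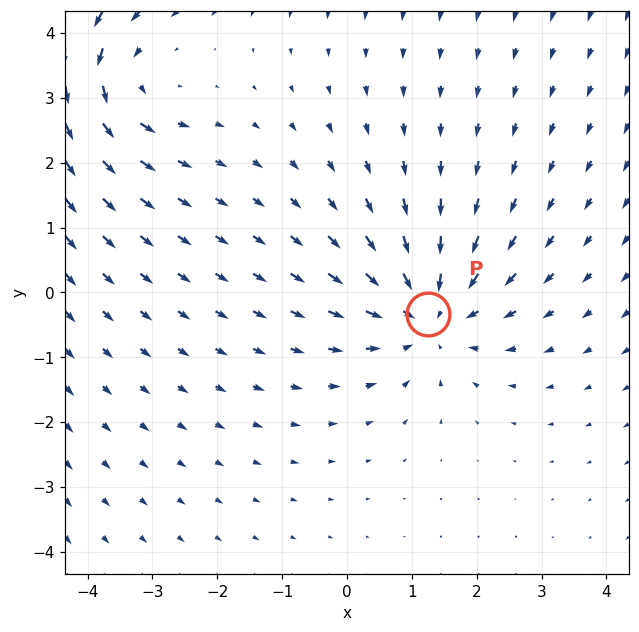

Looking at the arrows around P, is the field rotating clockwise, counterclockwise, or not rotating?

Near P at (1.3, -0.3) the arrows show no circulation. The curl there is ≈0.

not rotating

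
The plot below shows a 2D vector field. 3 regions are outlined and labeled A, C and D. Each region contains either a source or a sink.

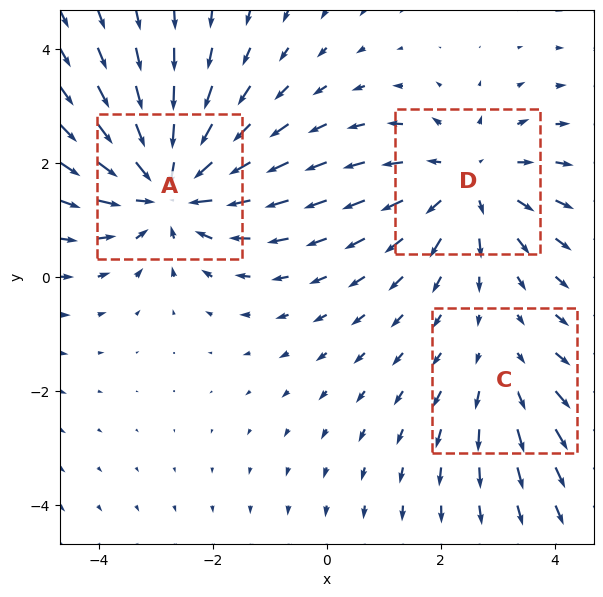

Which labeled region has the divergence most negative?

A

Divergence at each region's feature centre — A: about -4, C: about +2, D: about +3. Region A is most negative.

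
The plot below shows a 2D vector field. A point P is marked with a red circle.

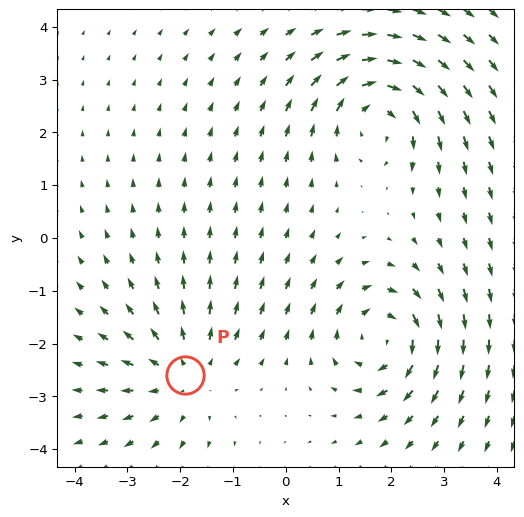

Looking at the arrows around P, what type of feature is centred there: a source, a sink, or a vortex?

source

At P (-1.9, -2.6) the arrows spread outward. Divergence about +3, curl ≈0 — positive divergence with near-zero curl is a source.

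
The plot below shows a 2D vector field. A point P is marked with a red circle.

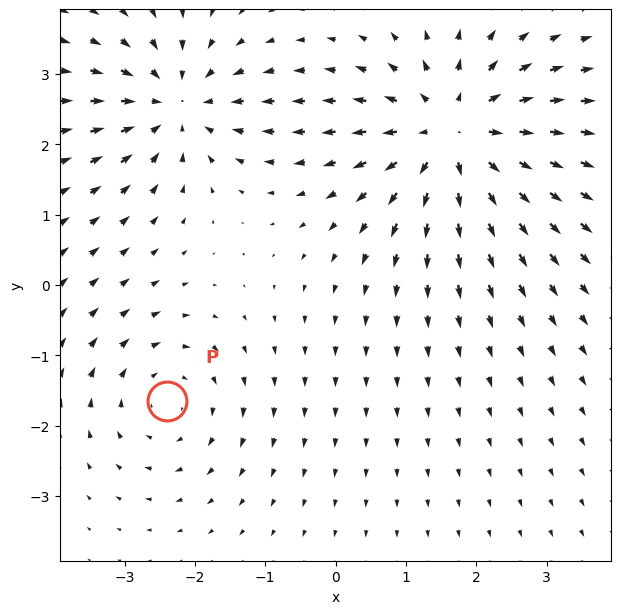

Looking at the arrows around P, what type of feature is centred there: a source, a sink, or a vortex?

vortex

At P (-2.4, -1.6) the arrows circulate clockwise. Divergence ≈0, curl about -3 — near-zero divergence with nonzero curl is a vortex.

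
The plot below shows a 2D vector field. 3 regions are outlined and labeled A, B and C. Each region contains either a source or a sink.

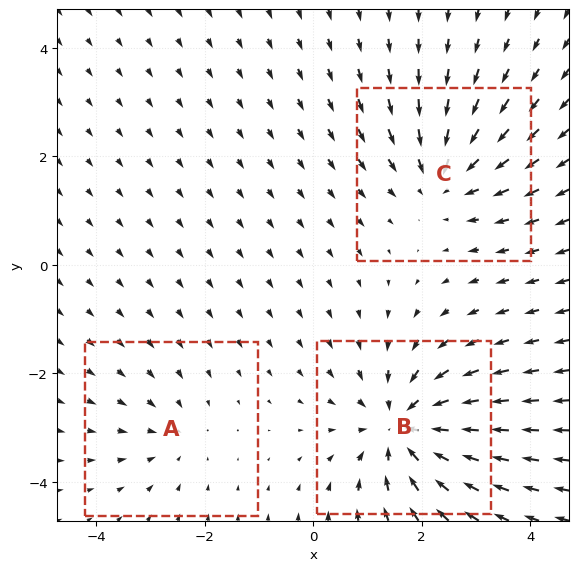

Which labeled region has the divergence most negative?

Divergence at each region's feature centre — A: about -2, B: about -5, C: about -3. Region B is most negative.

B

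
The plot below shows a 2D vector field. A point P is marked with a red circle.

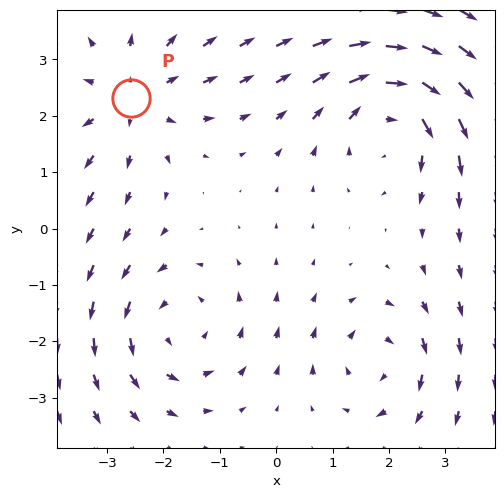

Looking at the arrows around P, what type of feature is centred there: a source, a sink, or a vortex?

source

At P (-2.6, 2.3) the arrows spread outward. Divergence about +4, curl ≈0 — positive divergence with near-zero curl is a source.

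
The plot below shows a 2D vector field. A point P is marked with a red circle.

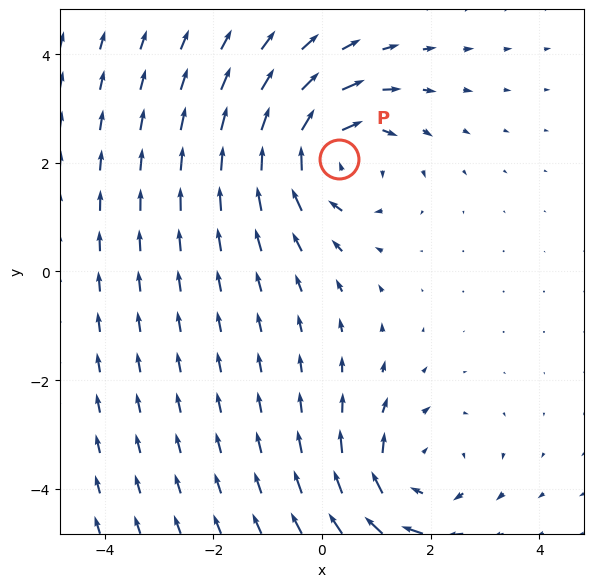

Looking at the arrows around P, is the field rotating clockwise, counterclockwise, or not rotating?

clockwise

Near P at (0.3, 2.1) the arrows circulate clockwise. The curl (z-component) there is about -5; negative curl means clockwise rotation.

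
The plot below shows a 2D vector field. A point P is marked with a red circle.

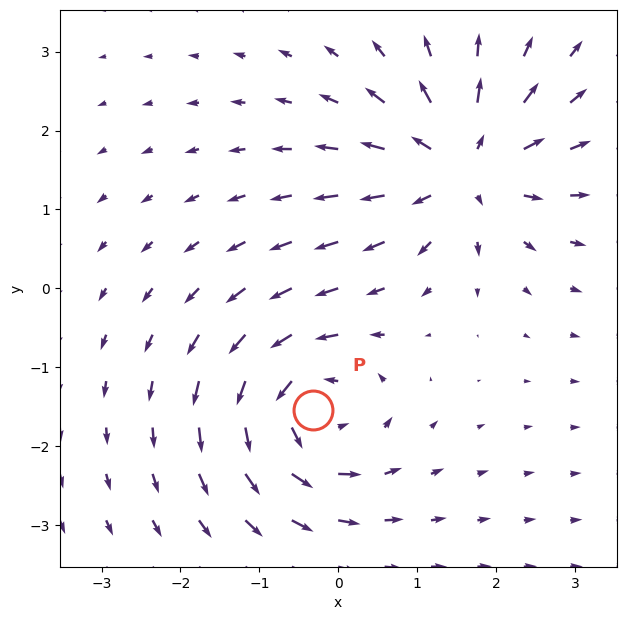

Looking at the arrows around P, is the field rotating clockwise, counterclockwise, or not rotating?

Near P at (-0.3, -1.5) the arrows circulate counterclockwise. The curl (z-component) there is about +6; positive curl means counterclockwise rotation.

counterclockwise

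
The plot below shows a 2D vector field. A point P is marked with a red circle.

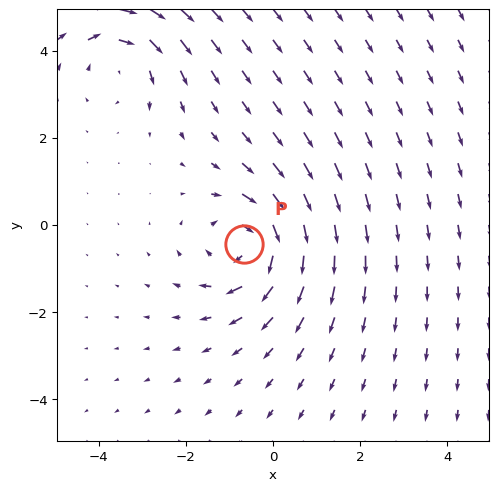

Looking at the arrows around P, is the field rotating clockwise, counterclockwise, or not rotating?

Near P at (-0.7, -0.4) the arrows circulate clockwise. The curl (z-component) there is about -4; negative curl means clockwise rotation.

clockwise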